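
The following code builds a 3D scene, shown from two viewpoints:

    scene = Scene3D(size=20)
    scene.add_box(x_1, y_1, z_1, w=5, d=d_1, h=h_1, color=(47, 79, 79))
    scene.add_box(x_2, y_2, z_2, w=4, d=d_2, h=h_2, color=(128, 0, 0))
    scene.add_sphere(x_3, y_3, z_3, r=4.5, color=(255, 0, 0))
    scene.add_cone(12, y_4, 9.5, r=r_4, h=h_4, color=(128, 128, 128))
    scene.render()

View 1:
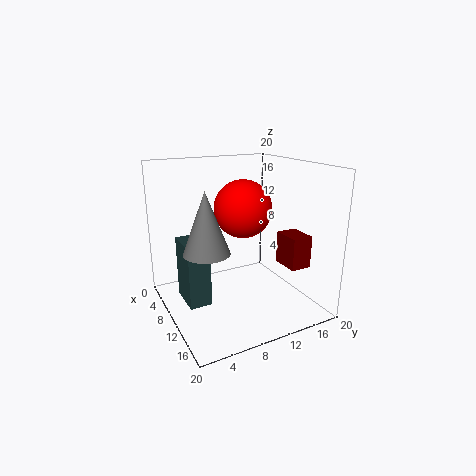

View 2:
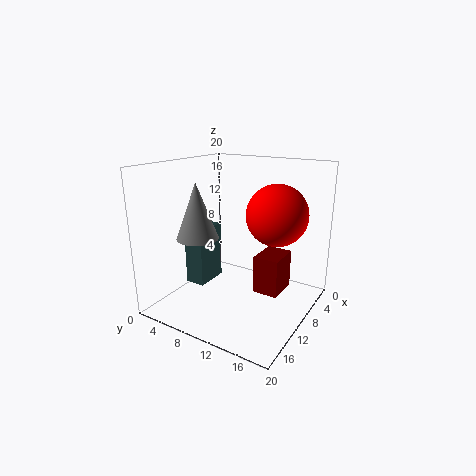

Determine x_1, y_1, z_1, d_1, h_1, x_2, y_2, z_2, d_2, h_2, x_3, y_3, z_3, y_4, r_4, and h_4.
x_1 = 7, y_1 = 2, z_1 = 2, d_1 = 3, h_1 = 8.5, x_2 = 11.5, y_2 = 15.5, z_2 = 6, d_2 = 3, h_2 = 4.5, x_3 = 5, y_3 = 13.5, z_3 = 12.5, y_4 = 4.5, r_4 = 3, h_4 = 8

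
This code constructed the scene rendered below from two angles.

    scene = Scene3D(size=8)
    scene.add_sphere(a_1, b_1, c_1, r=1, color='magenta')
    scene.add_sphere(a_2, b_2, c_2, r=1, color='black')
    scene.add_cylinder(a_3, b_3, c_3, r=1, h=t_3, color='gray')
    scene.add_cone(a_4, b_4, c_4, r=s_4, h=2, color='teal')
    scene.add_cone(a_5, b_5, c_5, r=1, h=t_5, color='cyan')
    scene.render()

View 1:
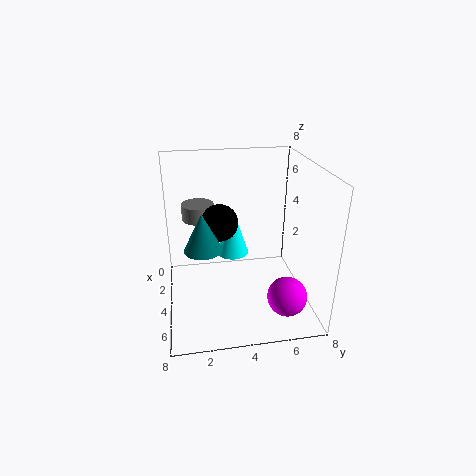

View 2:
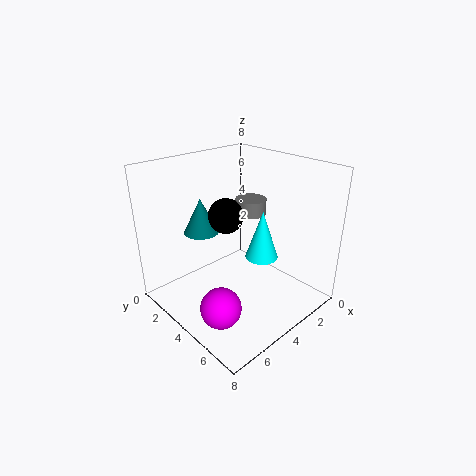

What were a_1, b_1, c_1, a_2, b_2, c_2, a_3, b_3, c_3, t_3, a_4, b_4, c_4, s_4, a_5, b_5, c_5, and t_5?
a_1 = 7; b_1 = 6; c_1 = 2; a_2 = 4; b_2 = 3; c_2 = 5; a_3 = 1; b_3 = 2; c_3 = 4; t_3 = 1; a_4 = 5; b_4 = 2; c_4 = 4; s_4 = 1; a_5 = 2; b_5 = 4; c_5 = 2; t_5 = 3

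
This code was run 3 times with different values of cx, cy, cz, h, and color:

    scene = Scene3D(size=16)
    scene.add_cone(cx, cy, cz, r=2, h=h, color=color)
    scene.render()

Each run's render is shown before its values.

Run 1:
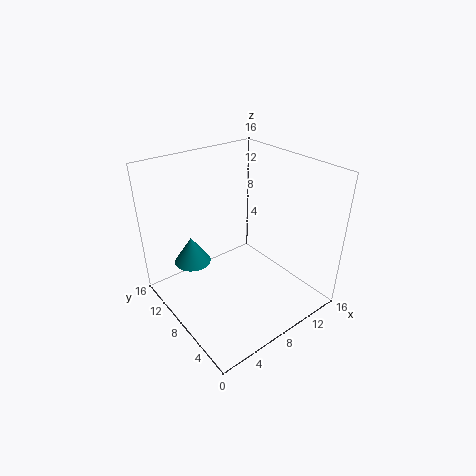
cx = 3.5; cy = 10.5; cz = 5.5; h = 3; color = 'teal'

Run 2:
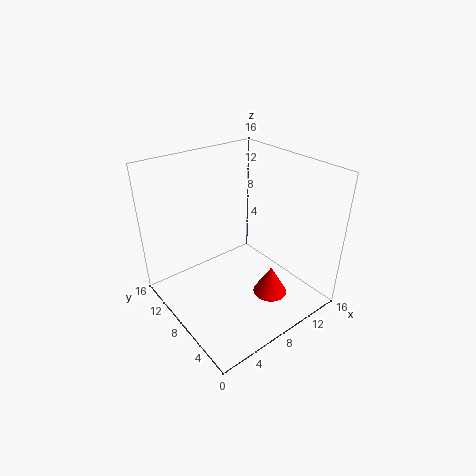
cx = 11; cy = 5.5; cz = 0.5; h = 3.5; color = 'red'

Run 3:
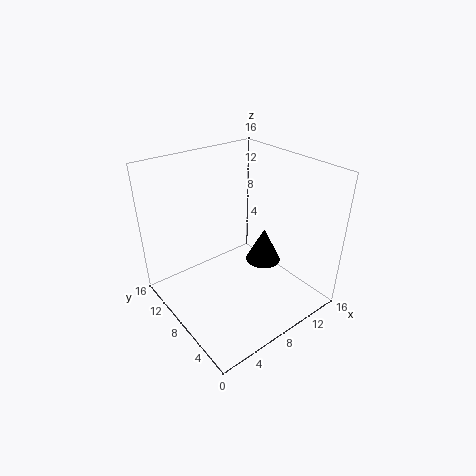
cx = 11; cy = 7; cz = 4.5; h = 4; color = 'black'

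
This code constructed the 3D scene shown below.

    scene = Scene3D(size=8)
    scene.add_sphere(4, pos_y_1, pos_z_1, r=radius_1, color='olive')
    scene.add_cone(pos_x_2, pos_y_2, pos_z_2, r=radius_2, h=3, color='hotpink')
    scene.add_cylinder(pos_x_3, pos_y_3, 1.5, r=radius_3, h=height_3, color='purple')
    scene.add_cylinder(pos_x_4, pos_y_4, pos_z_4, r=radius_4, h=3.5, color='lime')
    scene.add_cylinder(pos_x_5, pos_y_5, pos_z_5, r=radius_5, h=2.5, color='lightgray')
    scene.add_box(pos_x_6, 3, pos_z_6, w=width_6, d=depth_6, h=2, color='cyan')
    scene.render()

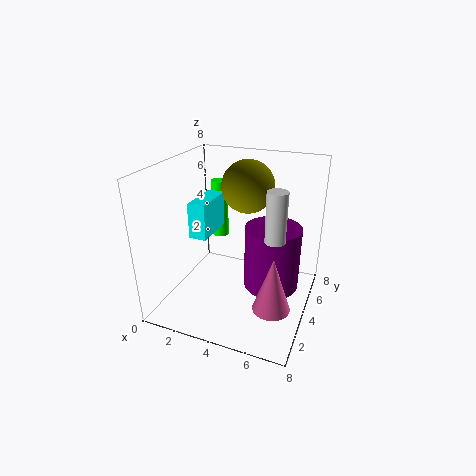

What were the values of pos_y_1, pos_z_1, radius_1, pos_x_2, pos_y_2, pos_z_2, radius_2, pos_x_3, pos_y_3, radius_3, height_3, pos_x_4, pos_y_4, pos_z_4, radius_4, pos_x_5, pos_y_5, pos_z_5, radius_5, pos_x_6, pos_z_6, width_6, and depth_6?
pos_y_1 = 5.5, pos_z_1 = 6.5, radius_1 = 1.5, pos_x_2 = 6.5, pos_y_2 = 2.5, pos_z_2 = 1, radius_2 = 1, pos_x_3 = 6, pos_y_3 = 4, radius_3 = 1.5, height_3 = 3.5, pos_x_4 = 2, pos_y_4 = 6, pos_z_4 = 3, radius_4 = 0.5, pos_x_5 = 6.5, pos_y_5 = 2.5, pos_z_5 = 5, radius_5 = 0.5, pos_x_6 = 1.5, pos_z_6 = 4, width_6 = 1, depth_6 = 2.5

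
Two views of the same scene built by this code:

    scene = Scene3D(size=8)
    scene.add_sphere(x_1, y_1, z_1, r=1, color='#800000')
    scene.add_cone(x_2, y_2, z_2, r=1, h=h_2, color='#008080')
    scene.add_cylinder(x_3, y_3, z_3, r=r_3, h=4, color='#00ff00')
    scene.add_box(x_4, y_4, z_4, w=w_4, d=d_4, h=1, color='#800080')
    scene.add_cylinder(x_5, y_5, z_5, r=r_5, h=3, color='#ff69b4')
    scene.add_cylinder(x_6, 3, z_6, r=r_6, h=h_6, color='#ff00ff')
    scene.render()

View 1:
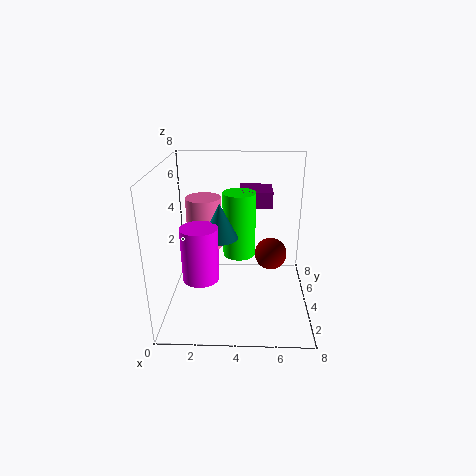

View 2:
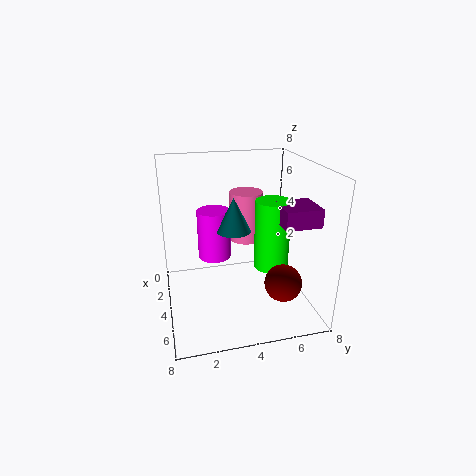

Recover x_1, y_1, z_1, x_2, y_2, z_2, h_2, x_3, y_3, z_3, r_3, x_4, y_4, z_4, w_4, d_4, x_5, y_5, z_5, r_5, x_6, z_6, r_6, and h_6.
x_1 = 6
y_1 = 6
z_1 = 2
x_2 = 3
y_2 = 4
z_2 = 4
h_2 = 2
x_3 = 4
y_3 = 6
z_3 = 2
r_3 = 1
x_4 = 4
y_4 = 6
z_4 = 5
w_4 = 2
d_4 = 2
x_5 = 2
y_5 = 5
z_5 = 3
r_5 = 1
x_6 = 2
z_6 = 2
r_6 = 1
h_6 = 3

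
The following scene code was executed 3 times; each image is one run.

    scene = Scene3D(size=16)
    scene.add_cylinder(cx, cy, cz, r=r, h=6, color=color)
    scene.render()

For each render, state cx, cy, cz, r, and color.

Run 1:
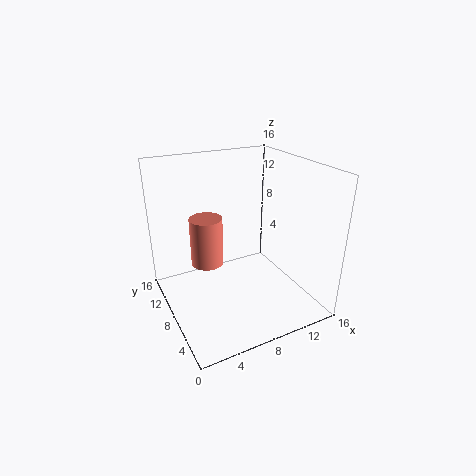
cx = 6, cy = 12.5, cz = 3, r = 2, color = 'salmon'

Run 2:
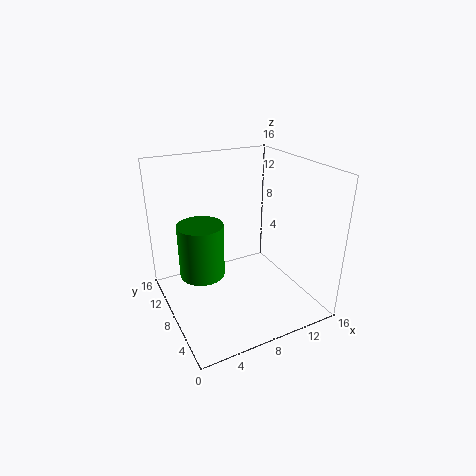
cx = 4, cy = 9, cz = 4, r = 2.5, color = 'green'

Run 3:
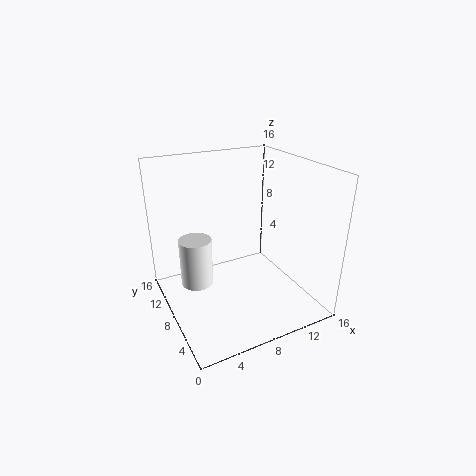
cx = 4.5, cy = 12.5, cz = 0.5, r = 2, color = 'white'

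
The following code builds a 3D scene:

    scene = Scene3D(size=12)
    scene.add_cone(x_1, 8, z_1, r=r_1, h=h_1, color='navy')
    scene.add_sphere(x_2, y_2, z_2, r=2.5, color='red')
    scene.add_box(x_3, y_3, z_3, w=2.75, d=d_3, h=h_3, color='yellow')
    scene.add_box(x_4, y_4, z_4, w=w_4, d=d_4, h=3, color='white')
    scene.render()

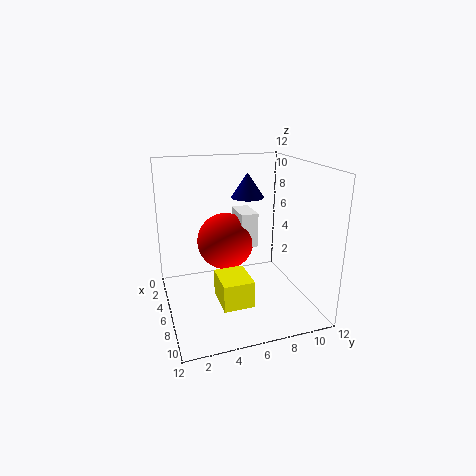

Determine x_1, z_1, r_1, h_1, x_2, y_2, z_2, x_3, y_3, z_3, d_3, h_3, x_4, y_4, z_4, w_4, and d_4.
x_1 = 2.75, z_1 = 8.5, r_1 = 1.5, h_1 = 2.25, x_2 = 4, y_2 = 5.5, z_2 = 5, x_3 = 8.5, y_3 = 3.25, z_3 = 2.75, d_3 = 2.25, h_3 = 2, x_4 = 2.75, y_4 = 6.5, z_4 = 4.75, w_4 = 2.75, d_4 = 1.5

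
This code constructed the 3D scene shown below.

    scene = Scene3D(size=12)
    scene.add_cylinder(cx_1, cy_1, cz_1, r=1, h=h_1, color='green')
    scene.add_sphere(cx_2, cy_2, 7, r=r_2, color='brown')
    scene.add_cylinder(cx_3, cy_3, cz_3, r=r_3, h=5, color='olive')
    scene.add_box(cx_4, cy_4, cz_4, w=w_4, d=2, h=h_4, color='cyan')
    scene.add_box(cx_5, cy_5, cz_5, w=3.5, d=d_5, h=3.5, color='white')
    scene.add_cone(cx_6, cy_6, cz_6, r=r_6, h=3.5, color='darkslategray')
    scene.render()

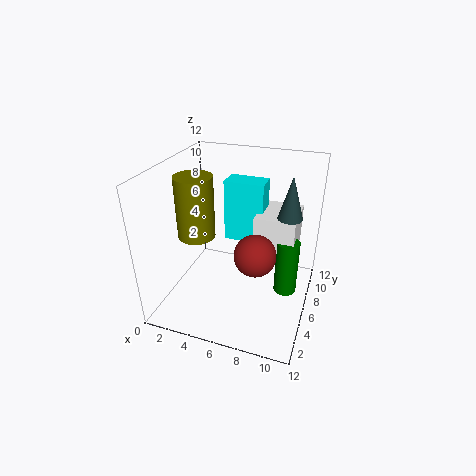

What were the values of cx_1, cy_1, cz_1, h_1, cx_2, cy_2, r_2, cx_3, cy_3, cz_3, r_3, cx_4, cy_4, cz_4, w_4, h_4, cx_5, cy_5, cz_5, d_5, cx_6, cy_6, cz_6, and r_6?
cx_1 = 10; cy_1 = 7.5; cz_1 = 0.5; h_1 = 5; cx_2 = 8.5; cy_2 = 2.5; r_2 = 1.5; cx_3 = 3; cy_3 = 4.5; cz_3 = 6.5; r_3 = 1.5; cx_4 = 4; cy_4 = 8; cz_4 = 4.5; w_4 = 3.5; h_4 = 5.5; cx_5 = 7; cy_5 = 7; cz_5 = 4; d_5 = 4; cx_6 = 10; cy_6 = 7; cz_6 = 8; r_6 = 1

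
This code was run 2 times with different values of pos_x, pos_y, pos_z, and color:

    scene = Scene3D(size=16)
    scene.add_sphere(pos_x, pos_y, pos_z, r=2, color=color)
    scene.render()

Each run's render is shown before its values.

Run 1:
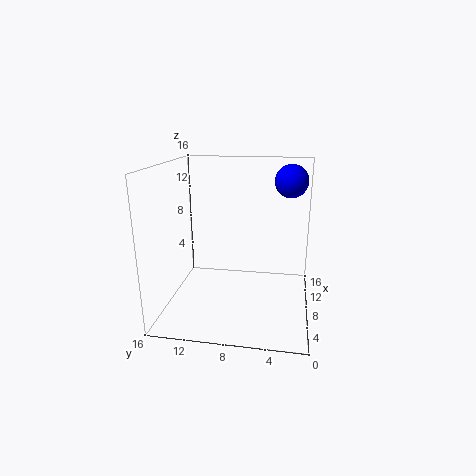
pos_x = 13.5
pos_y = 2.5
pos_z = 13.5
color = 'blue'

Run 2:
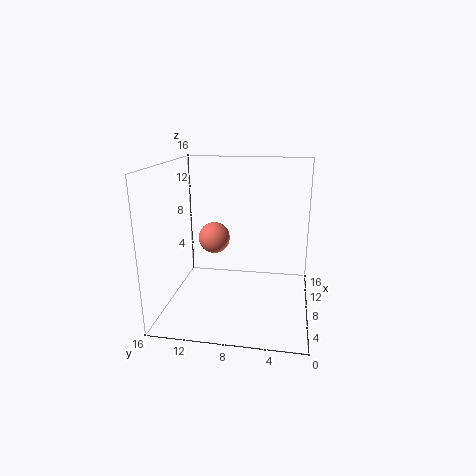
pos_x = 13
pos_y = 12
pos_z = 6
color = 'salmon'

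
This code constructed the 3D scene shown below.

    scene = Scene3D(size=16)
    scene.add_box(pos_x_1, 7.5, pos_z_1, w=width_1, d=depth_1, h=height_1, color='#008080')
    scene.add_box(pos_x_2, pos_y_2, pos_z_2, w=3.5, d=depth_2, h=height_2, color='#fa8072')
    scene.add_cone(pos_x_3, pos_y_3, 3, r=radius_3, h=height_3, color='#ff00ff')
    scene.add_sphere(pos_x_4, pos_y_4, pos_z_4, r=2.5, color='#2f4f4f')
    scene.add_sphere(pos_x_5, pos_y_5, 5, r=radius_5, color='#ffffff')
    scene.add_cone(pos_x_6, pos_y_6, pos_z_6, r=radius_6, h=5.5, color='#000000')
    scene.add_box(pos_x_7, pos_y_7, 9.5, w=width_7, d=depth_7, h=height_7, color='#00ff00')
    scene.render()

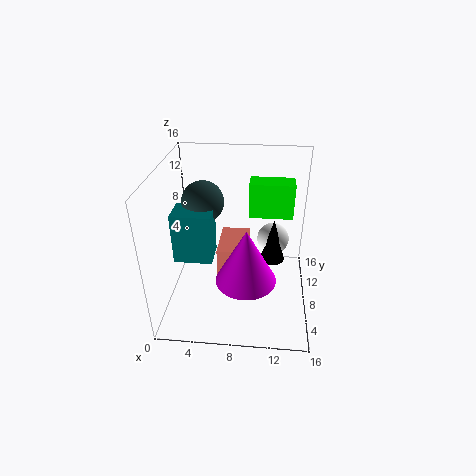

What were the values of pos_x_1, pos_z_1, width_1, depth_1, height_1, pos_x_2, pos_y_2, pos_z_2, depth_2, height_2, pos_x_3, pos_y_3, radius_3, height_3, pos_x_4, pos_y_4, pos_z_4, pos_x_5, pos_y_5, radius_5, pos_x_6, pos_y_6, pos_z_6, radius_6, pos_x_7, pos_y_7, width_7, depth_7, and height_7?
pos_x_1 = 0.5
pos_z_1 = 4.5
width_1 = 4.5
depth_1 = 3.5
height_1 = 6
pos_x_2 = 5.5
pos_y_2 = 8
pos_z_2 = 0.5
depth_2 = 5.5
height_2 = 5.5
pos_x_3 = 9
pos_y_3 = 7
radius_3 = 3.5
height_3 = 6.5
pos_x_4 = 3.5
pos_y_4 = 11.5
pos_z_4 = 10.5
pos_x_5 = 12
pos_y_5 = 13
radius_5 = 2
pos_x_6 = 12
pos_y_6 = 11.5
pos_z_6 = 3
radius_6 = 1.5
pos_x_7 = 9
pos_y_7 = 10
width_7 = 5
depth_7 = 2.5
height_7 = 4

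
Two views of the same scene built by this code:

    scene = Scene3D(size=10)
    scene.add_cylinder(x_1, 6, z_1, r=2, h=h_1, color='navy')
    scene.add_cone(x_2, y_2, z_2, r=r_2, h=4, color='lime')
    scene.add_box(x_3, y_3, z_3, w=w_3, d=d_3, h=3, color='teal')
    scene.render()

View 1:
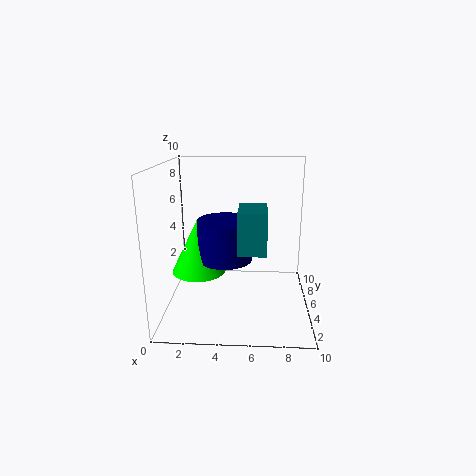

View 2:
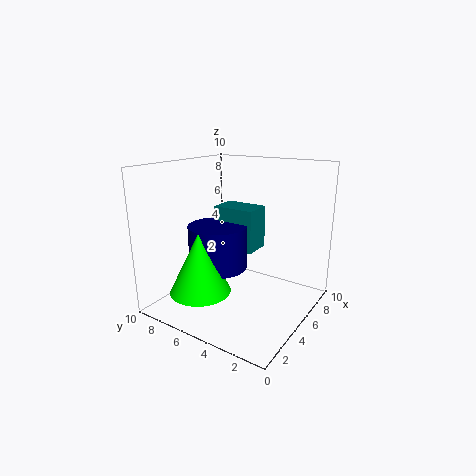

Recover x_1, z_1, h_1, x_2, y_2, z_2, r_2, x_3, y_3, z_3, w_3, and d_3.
x_1 = 4, z_1 = 3, h_1 = 3, x_2 = 2, y_2 = 6, z_2 = 2, r_2 = 2, x_3 = 5, y_3 = 4, z_3 = 4, w_3 = 2, d_3 = 3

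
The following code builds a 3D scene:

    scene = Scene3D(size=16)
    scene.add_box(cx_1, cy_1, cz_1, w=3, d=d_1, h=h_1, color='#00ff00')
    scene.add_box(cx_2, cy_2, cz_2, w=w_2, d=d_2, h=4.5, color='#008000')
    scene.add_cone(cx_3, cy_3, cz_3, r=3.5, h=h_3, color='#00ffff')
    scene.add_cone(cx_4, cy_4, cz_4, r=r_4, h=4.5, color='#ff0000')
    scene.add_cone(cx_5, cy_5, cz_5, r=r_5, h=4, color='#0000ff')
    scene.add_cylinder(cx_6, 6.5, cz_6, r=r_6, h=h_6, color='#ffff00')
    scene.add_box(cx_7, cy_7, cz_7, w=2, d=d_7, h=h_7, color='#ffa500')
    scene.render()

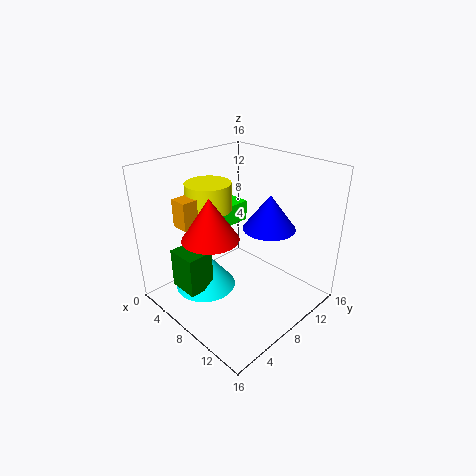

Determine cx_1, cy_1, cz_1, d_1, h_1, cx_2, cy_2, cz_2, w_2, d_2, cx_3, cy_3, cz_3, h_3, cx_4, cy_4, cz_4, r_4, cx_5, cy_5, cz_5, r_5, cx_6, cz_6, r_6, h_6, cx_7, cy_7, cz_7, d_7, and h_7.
cx_1 = 1.5; cy_1 = 9; cz_1 = 7.5; d_1 = 4; h_1 = 2.5; cx_2 = 3.5; cy_2 = 2; cz_2 = 2.5; w_2 = 3.5; d_2 = 3; cx_3 = 5; cy_3 = 5.5; cz_3 = 1.5; h_3 = 4.5; cx_4 = 7.5; cy_4 = 4.5; cz_4 = 9; r_4 = 3; cx_5 = 9.5; cy_5 = 11.5; cz_5 = 8.5; r_5 = 3; cx_6 = 5; cz_6 = 11; r_6 = 2.5; h_6 = 3; cx_7 = 4; cy_7 = 2.5; cz_7 = 10; d_7 = 4.5; h_7 = 3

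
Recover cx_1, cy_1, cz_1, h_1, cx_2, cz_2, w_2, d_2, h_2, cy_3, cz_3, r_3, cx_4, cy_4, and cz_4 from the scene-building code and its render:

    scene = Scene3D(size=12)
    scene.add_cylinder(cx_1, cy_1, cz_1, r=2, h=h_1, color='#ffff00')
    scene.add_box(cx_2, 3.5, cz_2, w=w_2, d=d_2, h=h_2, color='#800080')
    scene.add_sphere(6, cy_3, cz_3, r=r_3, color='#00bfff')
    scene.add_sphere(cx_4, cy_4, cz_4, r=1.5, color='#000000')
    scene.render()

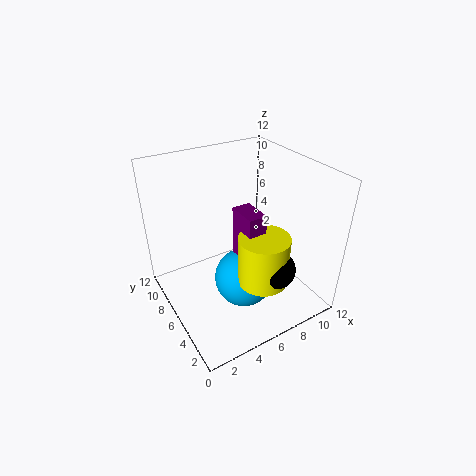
cx_1 = 6.5, cy_1 = 3, cz_1 = 3.5, h_1 = 4, cx_2 = 5.5, cz_2 = 4.5, w_2 = 1.5, d_2 = 2.5, h_2 = 4.5, cy_3 = 5, cz_3 = 2.5, r_3 = 2.5, cx_4 = 7, cy_4 = 2, cz_4 = 5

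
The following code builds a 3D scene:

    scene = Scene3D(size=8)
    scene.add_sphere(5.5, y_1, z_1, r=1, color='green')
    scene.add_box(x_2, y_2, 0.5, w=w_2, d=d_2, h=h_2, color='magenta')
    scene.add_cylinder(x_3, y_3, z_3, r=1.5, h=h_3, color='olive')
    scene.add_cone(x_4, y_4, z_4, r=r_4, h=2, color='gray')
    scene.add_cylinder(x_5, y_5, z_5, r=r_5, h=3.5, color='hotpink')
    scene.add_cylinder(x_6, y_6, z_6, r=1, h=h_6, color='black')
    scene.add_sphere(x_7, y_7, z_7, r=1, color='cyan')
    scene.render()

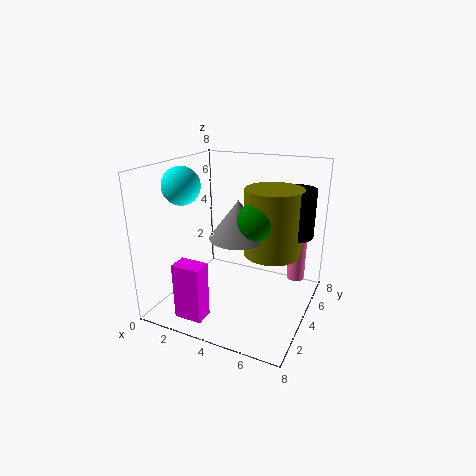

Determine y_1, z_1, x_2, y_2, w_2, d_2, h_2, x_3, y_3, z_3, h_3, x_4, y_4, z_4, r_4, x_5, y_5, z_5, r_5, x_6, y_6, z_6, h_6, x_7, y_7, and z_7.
y_1 = 3; z_1 = 5.5; x_2 = 2; y_2 = 0.5; w_2 = 1.5; d_2 = 1; h_2 = 3; x_3 = 6; y_3 = 4; z_3 = 3.5; h_3 = 3.5; x_4 = 4.5; y_4 = 3; z_4 = 4.5; r_4 = 1.5; x_5 = 7; y_5 = 5.5; z_5 = 1.5; r_5 = 0.5; x_6 = 7; y_6 = 4.5; z_6 = 4.5; h_6 = 2.5; x_7 = 1.5; y_7 = 2.5; z_7 = 7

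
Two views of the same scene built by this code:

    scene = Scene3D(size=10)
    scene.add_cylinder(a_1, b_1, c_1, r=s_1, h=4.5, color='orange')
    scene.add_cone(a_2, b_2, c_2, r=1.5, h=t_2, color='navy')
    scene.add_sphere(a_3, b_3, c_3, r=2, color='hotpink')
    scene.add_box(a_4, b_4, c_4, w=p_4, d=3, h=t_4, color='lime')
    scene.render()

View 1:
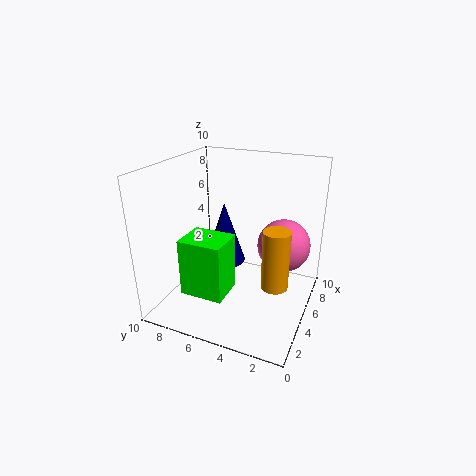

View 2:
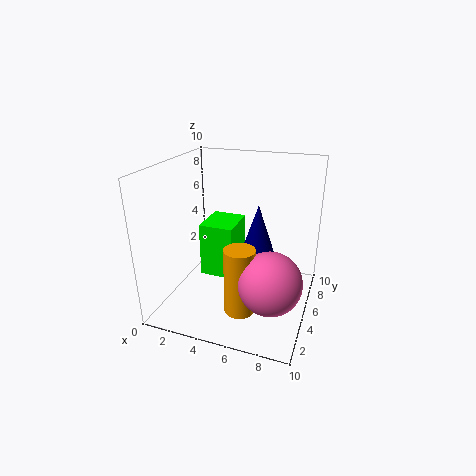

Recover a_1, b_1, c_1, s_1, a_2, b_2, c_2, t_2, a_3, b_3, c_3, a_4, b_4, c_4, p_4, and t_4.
a_1 = 6
b_1 = 2.5
c_1 = 1
s_1 = 1
a_2 = 6
b_2 = 6.5
c_2 = 2.5
t_2 = 4.5
a_3 = 8
b_3 = 2.5
c_3 = 3.5
a_4 = 2
b_4 = 5
c_4 = 1.5
p_4 = 2.5
t_4 = 4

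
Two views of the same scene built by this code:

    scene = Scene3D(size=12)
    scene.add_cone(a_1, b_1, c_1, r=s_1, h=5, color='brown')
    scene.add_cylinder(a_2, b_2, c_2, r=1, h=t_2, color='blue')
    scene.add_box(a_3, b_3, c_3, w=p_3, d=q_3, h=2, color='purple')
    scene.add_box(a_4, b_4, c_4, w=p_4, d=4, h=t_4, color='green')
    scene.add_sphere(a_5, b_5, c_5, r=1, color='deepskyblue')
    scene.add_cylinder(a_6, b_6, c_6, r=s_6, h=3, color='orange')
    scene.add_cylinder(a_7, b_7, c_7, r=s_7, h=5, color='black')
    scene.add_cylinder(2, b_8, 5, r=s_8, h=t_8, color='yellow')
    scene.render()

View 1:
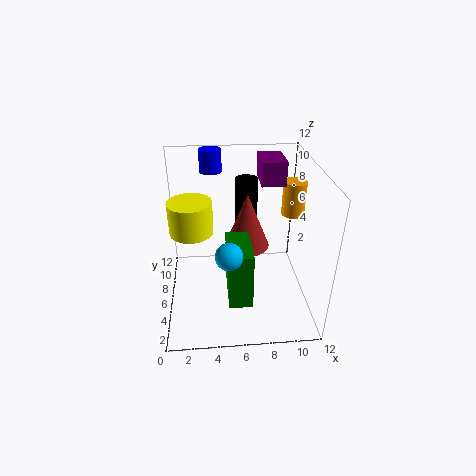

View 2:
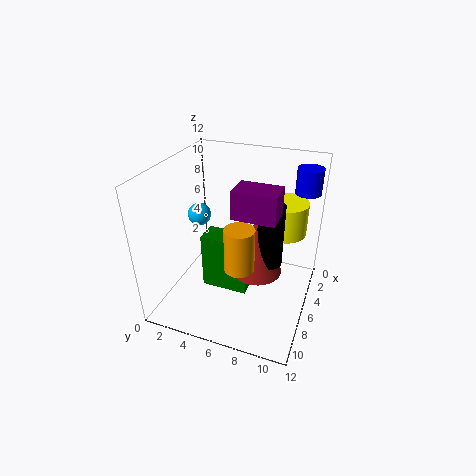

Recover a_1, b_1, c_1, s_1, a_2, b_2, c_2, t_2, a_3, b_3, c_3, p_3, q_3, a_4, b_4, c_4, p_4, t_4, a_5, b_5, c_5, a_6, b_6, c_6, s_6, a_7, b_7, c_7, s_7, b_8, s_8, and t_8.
a_1 = 7; b_1 = 8; c_1 = 4; s_1 = 2; a_2 = 4; b_2 = 11; c_2 = 10; t_2 = 2; a_3 = 8; b_3 = 7; c_3 = 10; p_3 = 2; q_3 = 3; a_4 = 5; b_4 = 3; c_4 = 1; p_4 = 2; t_4 = 5; a_5 = 5; b_5 = 2; c_5 = 7; a_6 = 11; b_6 = 8; c_6 = 7; s_6 = 1; a_7 = 7; b_7 = 9; c_7 = 5; s_7 = 1; b_8 = 9; s_8 = 2; t_8 = 3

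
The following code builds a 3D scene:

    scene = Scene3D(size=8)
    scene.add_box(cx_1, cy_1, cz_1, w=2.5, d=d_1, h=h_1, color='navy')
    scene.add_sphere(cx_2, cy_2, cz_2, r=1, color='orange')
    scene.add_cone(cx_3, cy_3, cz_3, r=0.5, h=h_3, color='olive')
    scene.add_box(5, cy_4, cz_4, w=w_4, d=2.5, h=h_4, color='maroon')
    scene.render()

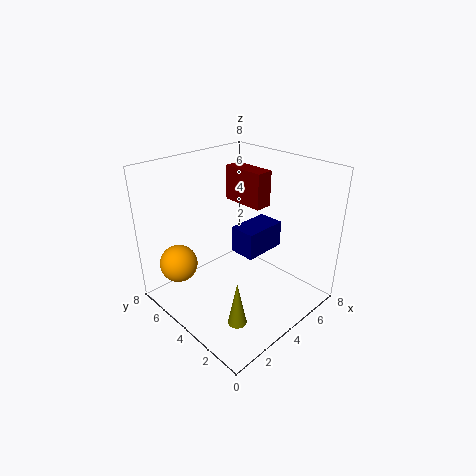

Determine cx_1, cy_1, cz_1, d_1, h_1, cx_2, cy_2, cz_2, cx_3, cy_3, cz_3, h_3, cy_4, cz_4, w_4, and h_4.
cx_1 = 4; cy_1 = 3; cz_1 = 3; d_1 = 1.5; h_1 = 1.5; cx_2 = 1; cy_2 = 5.5; cz_2 = 3; cx_3 = 2; cy_3 = 2; cz_3 = 0.5; h_3 = 2.5; cy_4 = 3.5; cz_4 = 5.5; w_4 = 1; h_4 = 2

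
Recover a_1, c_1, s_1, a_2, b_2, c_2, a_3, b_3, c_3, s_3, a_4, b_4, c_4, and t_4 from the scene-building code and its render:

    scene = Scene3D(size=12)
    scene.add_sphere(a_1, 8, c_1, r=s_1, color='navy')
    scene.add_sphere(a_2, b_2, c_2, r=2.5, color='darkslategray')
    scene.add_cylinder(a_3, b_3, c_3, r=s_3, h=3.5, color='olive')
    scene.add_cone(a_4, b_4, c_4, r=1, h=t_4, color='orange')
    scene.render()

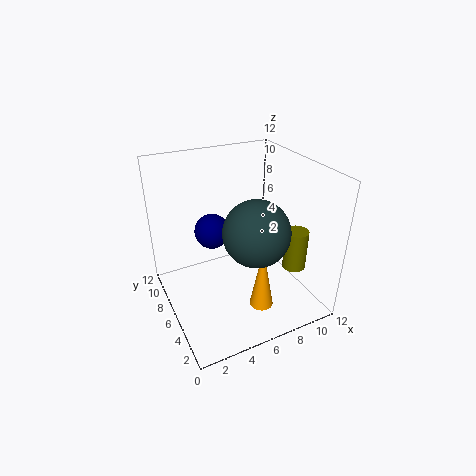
a_1 = 4.5
c_1 = 6
s_1 = 1.5
a_2 = 6
b_2 = 3
c_2 = 8
a_3 = 10.5
b_3 = 4
c_3 = 3
s_3 = 1
a_4 = 7
b_4 = 3.5
c_4 = 0.5
t_4 = 5.5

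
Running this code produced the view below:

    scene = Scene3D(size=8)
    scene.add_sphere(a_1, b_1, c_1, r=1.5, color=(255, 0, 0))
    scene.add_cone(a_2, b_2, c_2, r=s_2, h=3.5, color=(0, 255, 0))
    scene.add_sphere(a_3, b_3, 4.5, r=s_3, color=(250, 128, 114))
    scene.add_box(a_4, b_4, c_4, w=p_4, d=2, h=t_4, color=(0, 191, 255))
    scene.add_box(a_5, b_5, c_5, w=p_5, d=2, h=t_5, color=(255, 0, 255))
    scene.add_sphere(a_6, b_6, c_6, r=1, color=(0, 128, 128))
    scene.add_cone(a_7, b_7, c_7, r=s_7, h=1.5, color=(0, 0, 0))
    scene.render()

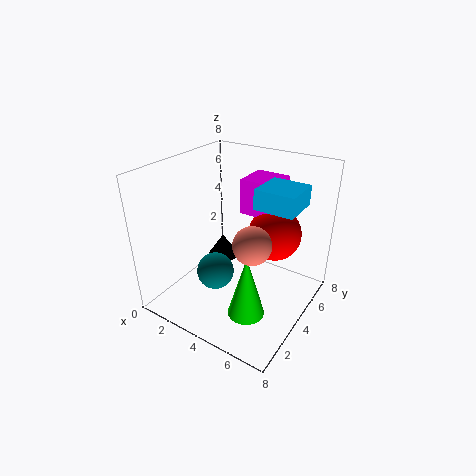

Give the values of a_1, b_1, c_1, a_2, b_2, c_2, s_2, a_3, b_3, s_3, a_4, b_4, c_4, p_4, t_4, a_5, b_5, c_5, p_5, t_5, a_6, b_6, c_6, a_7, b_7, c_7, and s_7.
a_1 = 5.5, b_1 = 5.5, c_1 = 4, a_2 = 5.5, b_2 = 2.5, c_2 = 0.5, s_2 = 1, a_3 = 5.5, b_3 = 3, s_3 = 1, a_4 = 5.5, b_4 = 3, c_4 = 6.5, p_4 = 2, t_4 = 1, a_5 = 3.5, b_5 = 5, c_5 = 5, p_5 = 2, t_5 = 2, a_6 = 3.5, b_6 = 2.5, c_6 = 2.5, a_7 = 1.5, b_7 = 6, c_7 = 1, s_7 = 1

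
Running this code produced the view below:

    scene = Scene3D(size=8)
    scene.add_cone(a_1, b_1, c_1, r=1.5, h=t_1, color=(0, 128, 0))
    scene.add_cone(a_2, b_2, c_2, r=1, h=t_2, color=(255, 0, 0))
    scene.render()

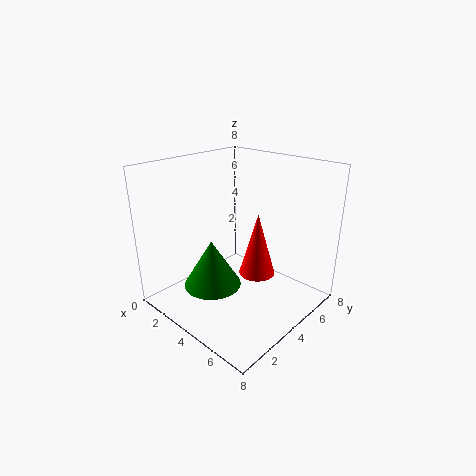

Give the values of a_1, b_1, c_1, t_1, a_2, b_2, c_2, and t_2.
a_1 = 4, b_1 = 2, c_1 = 2, t_1 = 2.5, a_2 = 5, b_2 = 4.5, c_2 = 2, t_2 = 3.5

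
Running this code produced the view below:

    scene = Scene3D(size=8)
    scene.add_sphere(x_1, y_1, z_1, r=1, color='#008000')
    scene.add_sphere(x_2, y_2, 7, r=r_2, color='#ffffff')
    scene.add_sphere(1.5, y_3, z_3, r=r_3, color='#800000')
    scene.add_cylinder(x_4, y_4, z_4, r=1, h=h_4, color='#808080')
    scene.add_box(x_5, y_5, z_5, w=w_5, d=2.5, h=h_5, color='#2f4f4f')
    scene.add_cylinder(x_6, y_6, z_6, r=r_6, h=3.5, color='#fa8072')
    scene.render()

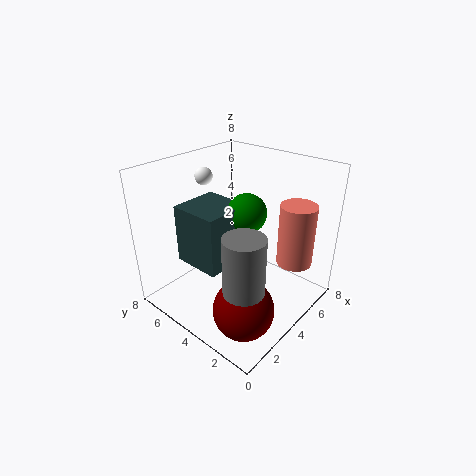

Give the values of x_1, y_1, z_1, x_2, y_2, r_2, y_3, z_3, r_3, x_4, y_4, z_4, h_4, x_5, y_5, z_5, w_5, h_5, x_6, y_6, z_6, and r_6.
x_1 = 3.5, y_1 = 3, z_1 = 6, x_2 = 4, y_2 = 6.5, r_2 = 0.5, y_3 = 1.5, z_3 = 2, r_3 = 1.5, x_4 = 1.5, y_4 = 1.5, z_4 = 2.5, h_4 = 3.5, x_5 = 1, y_5 = 3, z_5 = 3.5, w_5 = 2.5, h_5 = 3, x_6 = 6, y_6 = 1.5, z_6 = 2.5, r_6 = 1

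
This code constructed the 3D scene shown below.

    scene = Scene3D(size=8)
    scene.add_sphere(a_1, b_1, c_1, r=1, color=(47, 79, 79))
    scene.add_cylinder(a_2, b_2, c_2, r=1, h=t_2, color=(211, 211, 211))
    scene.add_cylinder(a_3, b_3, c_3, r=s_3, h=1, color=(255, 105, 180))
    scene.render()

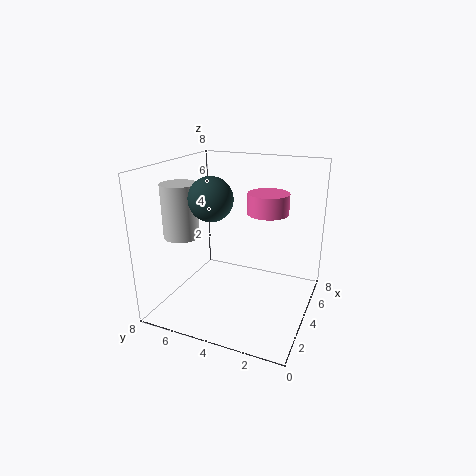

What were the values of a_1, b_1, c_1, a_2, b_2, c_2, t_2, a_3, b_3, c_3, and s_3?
a_1 = 1; b_1 = 4; c_1 = 7; a_2 = 3; b_2 = 7; c_2 = 4; t_2 = 3; a_3 = 3; b_3 = 2; c_3 = 6; s_3 = 1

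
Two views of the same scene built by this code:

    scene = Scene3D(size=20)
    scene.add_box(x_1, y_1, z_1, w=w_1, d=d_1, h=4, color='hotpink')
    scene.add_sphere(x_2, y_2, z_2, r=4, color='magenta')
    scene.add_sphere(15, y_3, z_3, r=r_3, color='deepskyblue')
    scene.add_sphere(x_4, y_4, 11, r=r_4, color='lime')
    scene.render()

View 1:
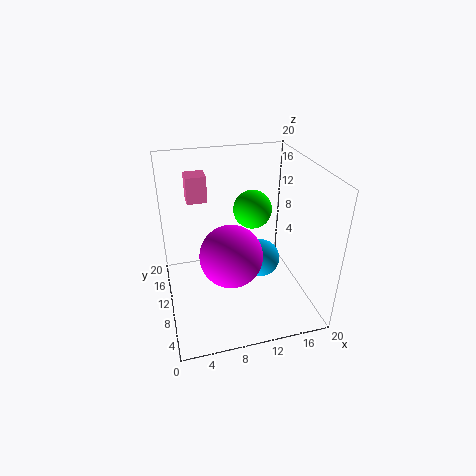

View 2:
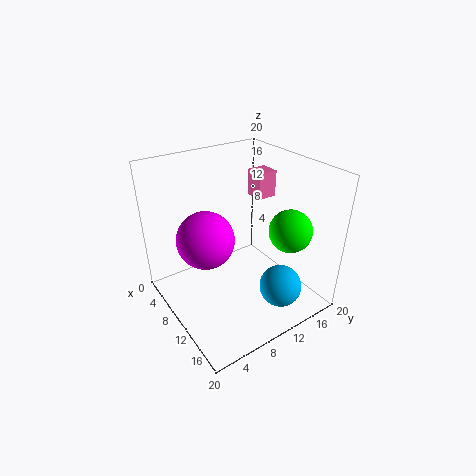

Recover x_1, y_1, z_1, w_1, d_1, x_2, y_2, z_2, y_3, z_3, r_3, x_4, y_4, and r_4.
x_1 = 4; y_1 = 16; z_1 = 13; w_1 = 3; d_1 = 3; x_2 = 8; y_2 = 6; z_2 = 10; y_3 = 14; z_3 = 3; r_3 = 3; x_4 = 14; y_4 = 16; r_4 = 3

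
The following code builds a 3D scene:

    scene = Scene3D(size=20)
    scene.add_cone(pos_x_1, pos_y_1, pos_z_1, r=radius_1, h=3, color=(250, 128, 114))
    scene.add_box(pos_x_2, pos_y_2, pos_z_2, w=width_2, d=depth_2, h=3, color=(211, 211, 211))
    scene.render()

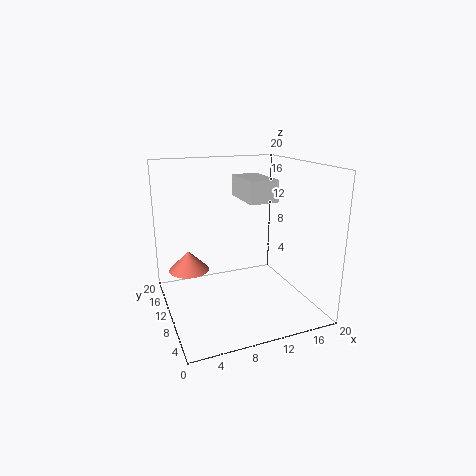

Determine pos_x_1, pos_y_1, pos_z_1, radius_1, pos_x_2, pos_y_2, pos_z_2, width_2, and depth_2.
pos_x_1 = 4, pos_y_1 = 15, pos_z_1 = 4, radius_1 = 3, pos_x_2 = 11, pos_y_2 = 8, pos_z_2 = 15, width_2 = 4, depth_2 = 7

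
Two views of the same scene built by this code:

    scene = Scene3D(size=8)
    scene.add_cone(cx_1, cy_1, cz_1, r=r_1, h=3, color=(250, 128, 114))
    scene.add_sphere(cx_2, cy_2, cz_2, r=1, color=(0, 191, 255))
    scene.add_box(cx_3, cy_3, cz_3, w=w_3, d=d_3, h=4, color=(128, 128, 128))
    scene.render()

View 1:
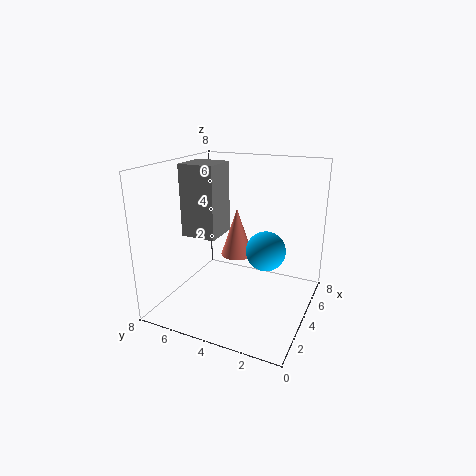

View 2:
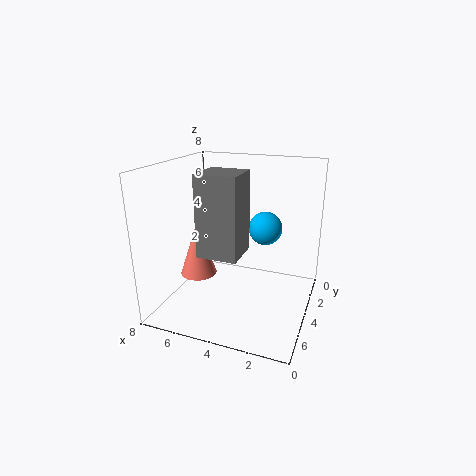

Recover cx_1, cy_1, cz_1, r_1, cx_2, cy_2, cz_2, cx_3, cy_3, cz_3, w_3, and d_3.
cx_1 = 6, cy_1 = 5, cz_1 = 2, r_1 = 1, cx_2 = 3, cy_2 = 2, cz_2 = 4, cx_3 = 3, cy_3 = 5, cz_3 = 4, w_3 = 2, d_3 = 2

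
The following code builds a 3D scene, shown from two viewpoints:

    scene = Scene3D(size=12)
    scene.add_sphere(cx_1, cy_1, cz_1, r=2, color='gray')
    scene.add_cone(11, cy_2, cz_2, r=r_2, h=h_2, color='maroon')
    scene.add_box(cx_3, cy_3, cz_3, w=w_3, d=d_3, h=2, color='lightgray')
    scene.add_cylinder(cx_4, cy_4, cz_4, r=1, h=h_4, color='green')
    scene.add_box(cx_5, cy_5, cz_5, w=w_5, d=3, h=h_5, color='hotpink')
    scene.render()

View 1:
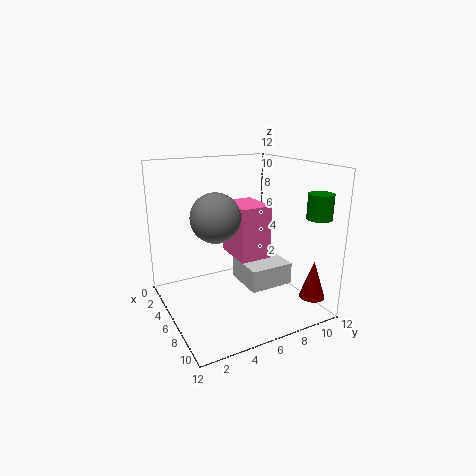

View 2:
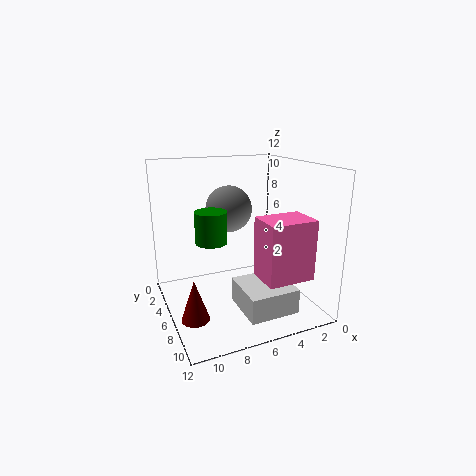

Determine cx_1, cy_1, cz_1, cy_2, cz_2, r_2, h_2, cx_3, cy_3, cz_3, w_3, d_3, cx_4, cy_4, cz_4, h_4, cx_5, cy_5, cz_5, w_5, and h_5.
cx_1 = 6
cy_1 = 4
cz_1 = 8
cy_2 = 10
cz_2 = 2
r_2 = 1
h_2 = 3
cx_3 = 3
cy_3 = 7
cz_3 = 1
w_3 = 4
d_3 = 4
cx_4 = 10
cy_4 = 11
cz_4 = 8
h_4 = 2
cx_5 = 1
cy_5 = 7
cz_5 = 3
w_5 = 4
h_5 = 5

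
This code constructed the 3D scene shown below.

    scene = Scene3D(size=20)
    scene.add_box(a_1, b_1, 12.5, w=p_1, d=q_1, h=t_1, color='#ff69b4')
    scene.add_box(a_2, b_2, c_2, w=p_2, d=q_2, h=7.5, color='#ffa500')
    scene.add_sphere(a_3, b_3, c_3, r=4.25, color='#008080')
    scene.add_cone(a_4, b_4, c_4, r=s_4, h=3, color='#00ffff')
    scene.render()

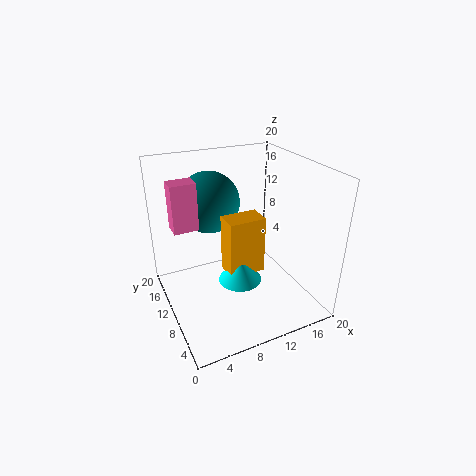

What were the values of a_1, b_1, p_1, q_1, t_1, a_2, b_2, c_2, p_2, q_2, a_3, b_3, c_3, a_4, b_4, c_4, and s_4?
a_1 = 1.25, b_1 = 10, p_1 = 3.25, q_1 = 2.5, t_1 = 6.25, a_2 = 6.75, b_2 = 5.25, c_2 = 7.25, p_2 = 4.75, q_2 = 3, a_3 = 7.25, b_3 = 13.5, c_3 = 14.5, a_4 = 8.25, b_4 = 5.75, c_4 = 6.5, s_4 = 2.75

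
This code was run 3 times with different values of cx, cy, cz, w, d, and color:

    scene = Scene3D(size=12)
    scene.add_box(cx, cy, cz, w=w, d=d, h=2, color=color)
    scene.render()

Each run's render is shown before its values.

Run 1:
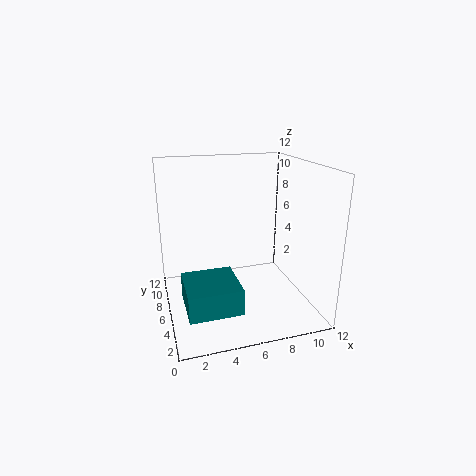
cx = 1; cy = 1; cz = 2; w = 4; d = 4; color = 'teal'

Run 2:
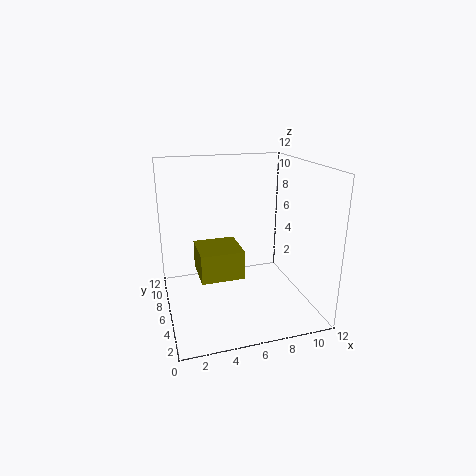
cx = 2; cy = 1; cz = 5; w = 3; d = 3; color = 'olive'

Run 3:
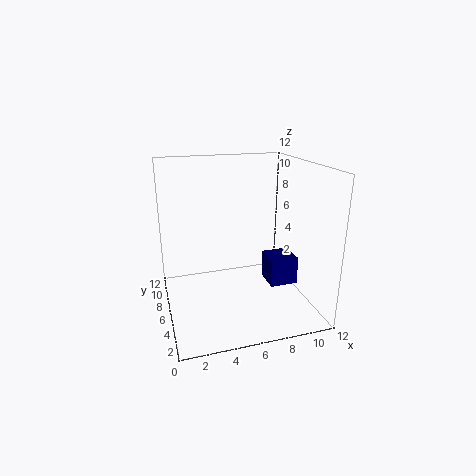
cx = 7; cy = 1; cz = 4; w = 2; d = 2; color = 'navy'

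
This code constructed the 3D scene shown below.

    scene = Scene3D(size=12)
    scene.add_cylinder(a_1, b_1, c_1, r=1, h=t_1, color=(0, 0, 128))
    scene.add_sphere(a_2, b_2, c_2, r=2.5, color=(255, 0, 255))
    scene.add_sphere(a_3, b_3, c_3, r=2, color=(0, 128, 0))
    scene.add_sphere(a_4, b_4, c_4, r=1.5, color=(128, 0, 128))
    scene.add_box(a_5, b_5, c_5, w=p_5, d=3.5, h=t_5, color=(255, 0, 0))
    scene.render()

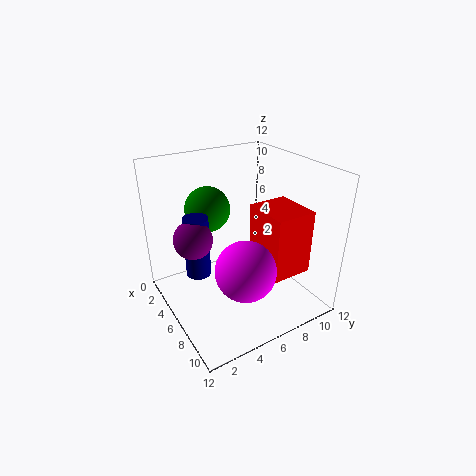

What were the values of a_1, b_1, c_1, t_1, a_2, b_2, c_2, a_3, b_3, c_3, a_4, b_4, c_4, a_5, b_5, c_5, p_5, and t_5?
a_1 = 5.5
b_1 = 2.5
c_1 = 3.5
t_1 = 5
a_2 = 8
b_2 = 5.5
c_2 = 4
a_3 = 2.5
b_3 = 5
c_3 = 7.5
a_4 = 6
b_4 = 2
c_4 = 7
a_5 = 5.5
b_5 = 7.5
c_5 = 3
p_5 = 4
t_5 = 5.5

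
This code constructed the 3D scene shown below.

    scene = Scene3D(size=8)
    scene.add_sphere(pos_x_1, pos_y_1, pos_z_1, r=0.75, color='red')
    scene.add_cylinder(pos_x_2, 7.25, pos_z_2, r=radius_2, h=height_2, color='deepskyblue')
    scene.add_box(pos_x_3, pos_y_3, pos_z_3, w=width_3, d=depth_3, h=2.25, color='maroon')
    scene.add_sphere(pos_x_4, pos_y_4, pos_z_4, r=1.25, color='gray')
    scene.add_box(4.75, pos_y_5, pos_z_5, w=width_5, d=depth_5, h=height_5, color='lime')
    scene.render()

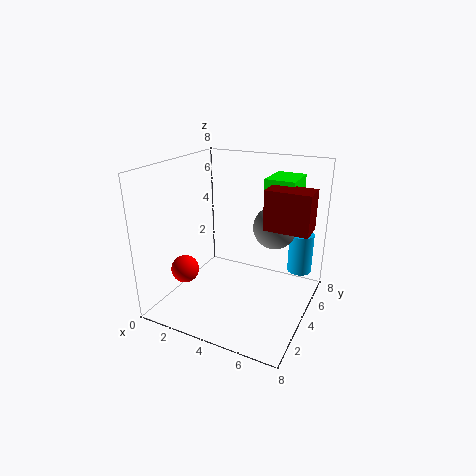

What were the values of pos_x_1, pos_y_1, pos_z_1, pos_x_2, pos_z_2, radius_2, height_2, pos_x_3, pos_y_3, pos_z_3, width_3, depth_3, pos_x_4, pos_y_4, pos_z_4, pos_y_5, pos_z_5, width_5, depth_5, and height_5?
pos_x_1 = 1.75, pos_y_1 = 2, pos_z_1 = 2.5, pos_x_2 = 6.75, pos_z_2 = 1, radius_2 = 0.75, height_2 = 2.5, pos_x_3 = 5.25, pos_y_3 = 4.5, pos_z_3 = 4.5, width_3 = 2.5, depth_3 = 1.5, pos_x_4 = 5.5, pos_y_4 = 5.75, pos_z_4 = 4.25, pos_y_5 = 5.75, pos_z_5 = 5.75, width_5 = 1.75, depth_5 = 2.25, height_5 = 1.25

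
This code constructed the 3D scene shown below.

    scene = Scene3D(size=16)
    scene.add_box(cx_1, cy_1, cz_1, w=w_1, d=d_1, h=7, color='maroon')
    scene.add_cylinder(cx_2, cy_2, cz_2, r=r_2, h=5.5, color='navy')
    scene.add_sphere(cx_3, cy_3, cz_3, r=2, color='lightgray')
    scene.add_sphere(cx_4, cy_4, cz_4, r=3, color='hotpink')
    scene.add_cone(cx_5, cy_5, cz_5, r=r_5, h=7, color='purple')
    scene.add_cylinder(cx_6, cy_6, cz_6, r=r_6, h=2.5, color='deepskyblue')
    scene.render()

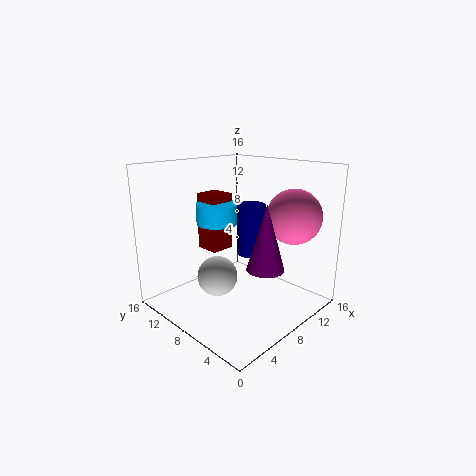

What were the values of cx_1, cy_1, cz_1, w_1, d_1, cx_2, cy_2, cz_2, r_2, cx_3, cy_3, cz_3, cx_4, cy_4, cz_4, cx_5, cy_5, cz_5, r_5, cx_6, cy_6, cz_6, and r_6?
cx_1 = 8, cy_1 = 12, cz_1 = 5, w_1 = 3, d_1 = 3, cx_2 = 8.5, cy_2 = 6.5, cz_2 = 6.5, r_2 = 1.5, cx_3 = 3.5, cy_3 = 6.5, cz_3 = 5.5, cx_4 = 12, cy_4 = 3.5, cz_4 = 10.5, cx_5 = 8, cy_5 = 4, cz_5 = 5.5, r_5 = 2, cx_6 = 9, cy_6 = 12.5, cz_6 = 8.5, r_6 = 2.5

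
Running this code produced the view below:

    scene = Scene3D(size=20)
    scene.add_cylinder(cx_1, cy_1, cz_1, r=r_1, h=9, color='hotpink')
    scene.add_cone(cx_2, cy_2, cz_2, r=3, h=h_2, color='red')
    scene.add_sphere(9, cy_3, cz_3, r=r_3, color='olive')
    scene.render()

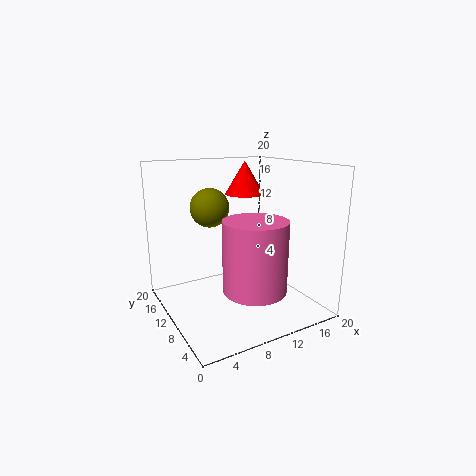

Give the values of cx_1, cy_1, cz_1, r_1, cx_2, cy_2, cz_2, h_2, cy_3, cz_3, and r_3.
cx_1 = 9, cy_1 = 4, cz_1 = 5, r_1 = 4, cx_2 = 14, cy_2 = 15, cz_2 = 15, h_2 = 5, cy_3 = 17, cz_3 = 13, r_3 = 3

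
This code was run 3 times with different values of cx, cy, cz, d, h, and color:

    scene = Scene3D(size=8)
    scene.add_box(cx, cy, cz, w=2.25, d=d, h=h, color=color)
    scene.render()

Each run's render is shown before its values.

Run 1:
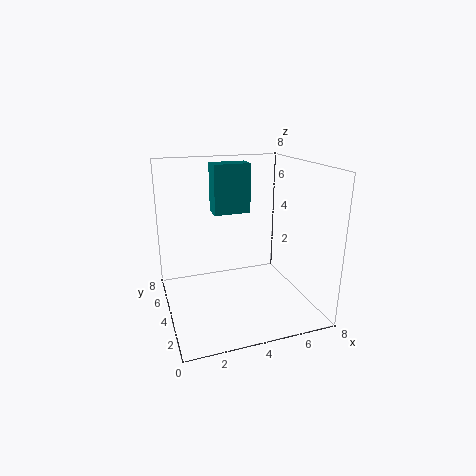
cx = 3.25
cy = 6
cz = 4.75
d = 1.25
h = 3
color = 'teal'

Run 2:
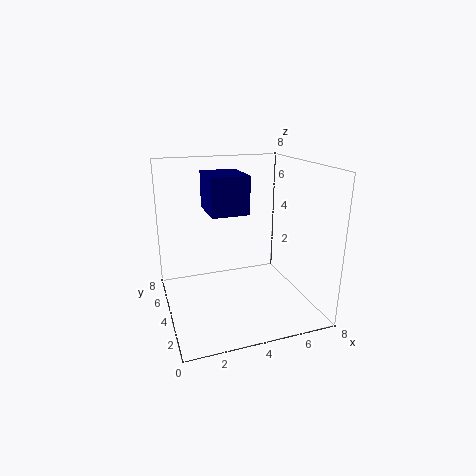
cx = 2.75
cy = 4.75
cz = 5
d = 2.75
h = 2.25
color = 'navy'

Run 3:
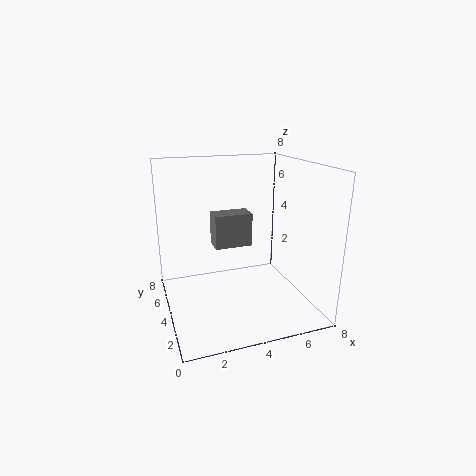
cx = 3
cy = 5
cz = 3
d = 1.25
h = 2
color = 'gray'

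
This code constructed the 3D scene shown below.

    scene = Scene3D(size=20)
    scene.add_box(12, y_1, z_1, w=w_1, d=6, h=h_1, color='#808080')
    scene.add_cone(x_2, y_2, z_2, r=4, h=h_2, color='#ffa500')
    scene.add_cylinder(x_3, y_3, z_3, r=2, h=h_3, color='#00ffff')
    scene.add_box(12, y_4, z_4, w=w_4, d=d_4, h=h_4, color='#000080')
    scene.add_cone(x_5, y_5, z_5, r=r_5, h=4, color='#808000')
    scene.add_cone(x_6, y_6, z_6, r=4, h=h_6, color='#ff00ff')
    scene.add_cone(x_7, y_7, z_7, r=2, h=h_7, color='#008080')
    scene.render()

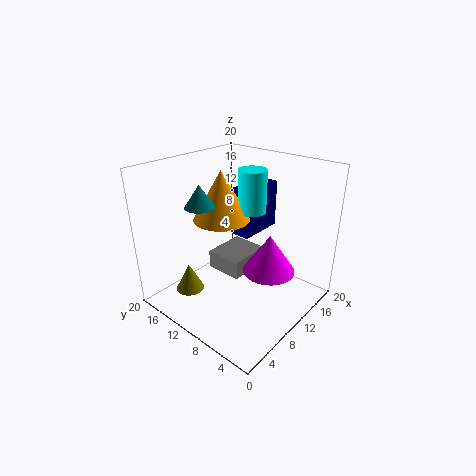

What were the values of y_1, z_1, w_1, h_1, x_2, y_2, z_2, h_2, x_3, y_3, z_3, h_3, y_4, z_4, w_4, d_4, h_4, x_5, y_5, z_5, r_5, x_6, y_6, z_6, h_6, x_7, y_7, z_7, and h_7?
y_1 = 12
z_1 = 1
w_1 = 7
h_1 = 3
x_2 = 10
y_2 = 13
z_2 = 12
h_2 = 7
x_3 = 13
y_3 = 10
z_3 = 13
h_3 = 6
y_4 = 10
z_4 = 9
w_4 = 7
d_4 = 3
h_4 = 7
x_5 = 5
y_5 = 15
z_5 = 2
r_5 = 2
x_6 = 15
y_6 = 8
z_6 = 3
h_6 = 6
x_7 = 6
y_7 = 13
z_7 = 15
h_7 = 3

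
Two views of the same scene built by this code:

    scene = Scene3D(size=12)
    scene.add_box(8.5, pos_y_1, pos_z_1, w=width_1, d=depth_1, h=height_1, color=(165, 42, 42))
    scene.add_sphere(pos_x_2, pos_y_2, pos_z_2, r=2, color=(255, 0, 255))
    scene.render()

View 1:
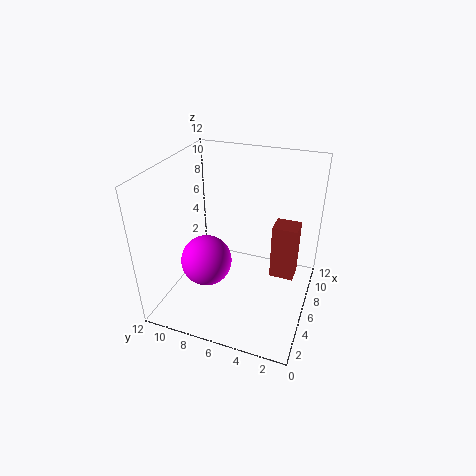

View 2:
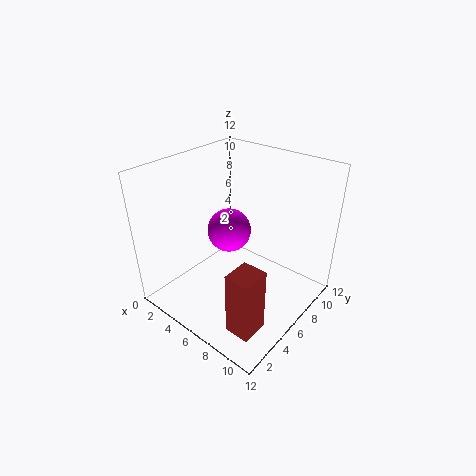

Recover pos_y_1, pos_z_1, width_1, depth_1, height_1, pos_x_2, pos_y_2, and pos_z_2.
pos_y_1 = 1.5, pos_z_1 = 0.75, width_1 = 2, depth_1 = 2.25, height_1 = 5.25, pos_x_2 = 3.5, pos_y_2 = 7.75, pos_z_2 = 5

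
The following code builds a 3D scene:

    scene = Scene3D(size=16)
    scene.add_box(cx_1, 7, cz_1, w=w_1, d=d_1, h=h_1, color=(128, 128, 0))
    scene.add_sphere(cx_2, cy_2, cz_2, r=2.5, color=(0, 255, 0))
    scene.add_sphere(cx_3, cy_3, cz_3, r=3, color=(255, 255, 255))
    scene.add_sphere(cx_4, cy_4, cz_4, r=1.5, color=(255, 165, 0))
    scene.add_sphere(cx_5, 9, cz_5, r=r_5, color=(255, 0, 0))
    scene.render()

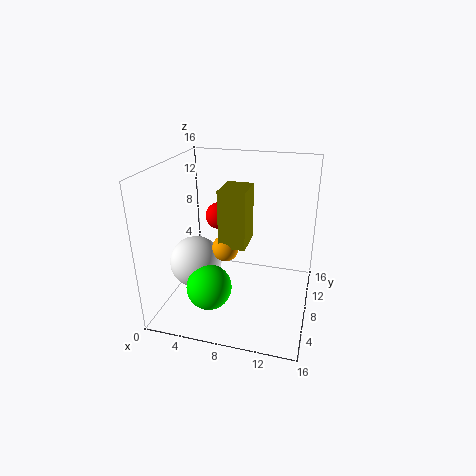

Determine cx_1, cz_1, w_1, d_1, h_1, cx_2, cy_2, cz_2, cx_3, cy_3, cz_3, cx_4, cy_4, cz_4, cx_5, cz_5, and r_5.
cx_1 = 6
cz_1 = 7
w_1 = 3
d_1 = 4
h_1 = 6.5
cx_2 = 5.5
cy_2 = 5
cz_2 = 3
cx_3 = 3
cy_3 = 7.5
cz_3 = 4.5
cx_4 = 6.5
cy_4 = 8
cz_4 = 6.5
cx_5 = 5.5
cz_5 = 10
r_5 = 1.5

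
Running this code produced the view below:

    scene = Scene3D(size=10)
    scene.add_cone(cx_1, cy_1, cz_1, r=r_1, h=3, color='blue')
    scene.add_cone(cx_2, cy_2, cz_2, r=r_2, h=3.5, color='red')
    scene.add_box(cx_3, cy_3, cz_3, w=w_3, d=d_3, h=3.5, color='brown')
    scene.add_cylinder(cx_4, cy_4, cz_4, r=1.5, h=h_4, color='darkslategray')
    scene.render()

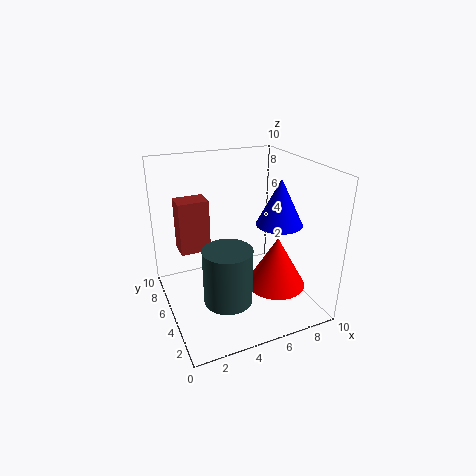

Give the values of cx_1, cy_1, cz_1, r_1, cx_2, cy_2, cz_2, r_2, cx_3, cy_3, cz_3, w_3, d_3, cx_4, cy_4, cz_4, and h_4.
cx_1 = 7; cy_1 = 3; cz_1 = 6.5; r_1 = 1.5; cx_2 = 7; cy_2 = 3; cz_2 = 2; r_2 = 2; cx_3 = 1; cy_3 = 5; cz_3 = 4.5; w_3 = 2; d_3 = 1.5; cx_4 = 3; cy_4 = 2; cz_4 = 2.5; h_4 = 3.5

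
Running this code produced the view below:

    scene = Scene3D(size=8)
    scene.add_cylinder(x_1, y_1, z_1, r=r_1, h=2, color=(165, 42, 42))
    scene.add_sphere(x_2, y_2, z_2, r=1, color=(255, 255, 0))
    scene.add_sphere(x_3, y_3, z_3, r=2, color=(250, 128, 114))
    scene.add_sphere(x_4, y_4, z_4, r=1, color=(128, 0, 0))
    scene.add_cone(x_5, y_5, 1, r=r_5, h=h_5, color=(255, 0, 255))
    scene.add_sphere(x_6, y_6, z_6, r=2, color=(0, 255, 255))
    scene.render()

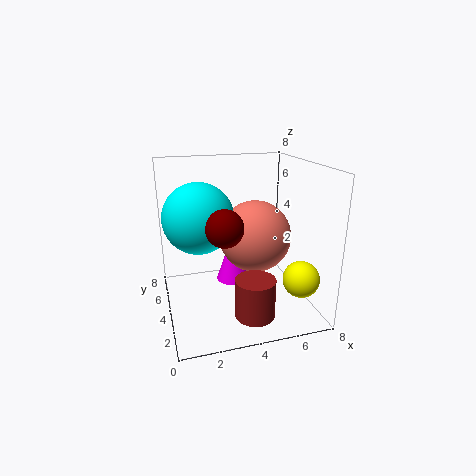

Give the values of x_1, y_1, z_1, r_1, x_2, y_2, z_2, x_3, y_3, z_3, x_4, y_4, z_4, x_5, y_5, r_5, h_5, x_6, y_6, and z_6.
x_1 = 4; y_1 = 1; z_1 = 1; r_1 = 1; x_2 = 7; y_2 = 2; z_2 = 2; x_3 = 5; y_3 = 4; z_3 = 4; x_4 = 3; y_4 = 3; z_4 = 5; x_5 = 4; y_5 = 5; r_5 = 1; h_5 = 3; x_6 = 2; y_6 = 5; z_6 = 5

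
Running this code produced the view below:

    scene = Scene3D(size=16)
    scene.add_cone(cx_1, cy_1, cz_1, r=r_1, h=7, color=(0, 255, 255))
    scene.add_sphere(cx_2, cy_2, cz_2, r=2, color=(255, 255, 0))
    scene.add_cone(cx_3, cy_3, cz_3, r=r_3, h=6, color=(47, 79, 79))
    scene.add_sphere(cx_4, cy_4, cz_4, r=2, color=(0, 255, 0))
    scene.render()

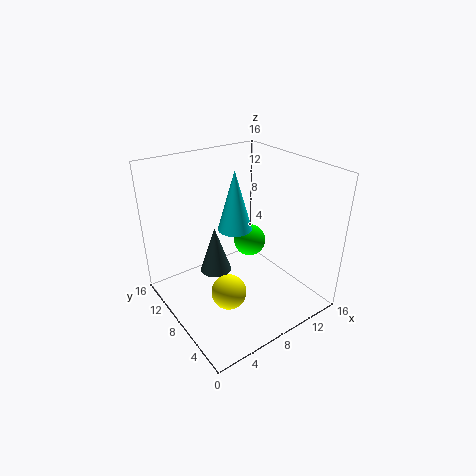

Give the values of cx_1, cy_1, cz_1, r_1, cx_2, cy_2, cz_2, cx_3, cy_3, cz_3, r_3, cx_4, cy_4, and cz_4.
cx_1 = 9, cy_1 = 10, cz_1 = 8, r_1 = 2, cx_2 = 6, cy_2 = 7, cz_2 = 2, cx_3 = 8, cy_3 = 13, cz_3 = 1, r_3 = 2, cx_4 = 12, cy_4 = 11, cz_4 = 5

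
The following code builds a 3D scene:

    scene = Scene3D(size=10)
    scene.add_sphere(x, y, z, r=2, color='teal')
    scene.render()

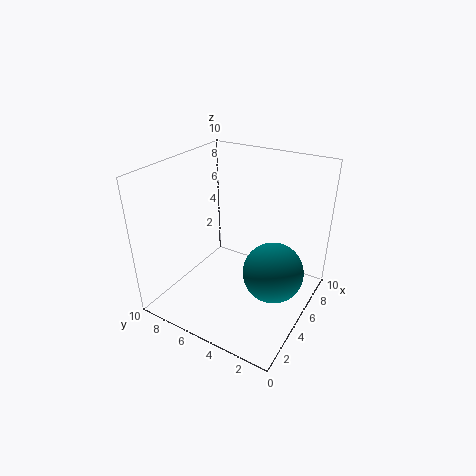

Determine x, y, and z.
x = 4.5
y = 2
z = 3.5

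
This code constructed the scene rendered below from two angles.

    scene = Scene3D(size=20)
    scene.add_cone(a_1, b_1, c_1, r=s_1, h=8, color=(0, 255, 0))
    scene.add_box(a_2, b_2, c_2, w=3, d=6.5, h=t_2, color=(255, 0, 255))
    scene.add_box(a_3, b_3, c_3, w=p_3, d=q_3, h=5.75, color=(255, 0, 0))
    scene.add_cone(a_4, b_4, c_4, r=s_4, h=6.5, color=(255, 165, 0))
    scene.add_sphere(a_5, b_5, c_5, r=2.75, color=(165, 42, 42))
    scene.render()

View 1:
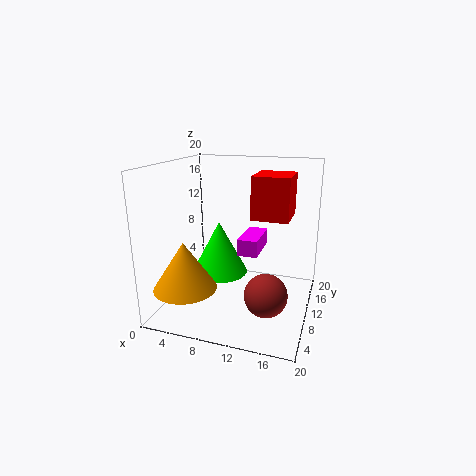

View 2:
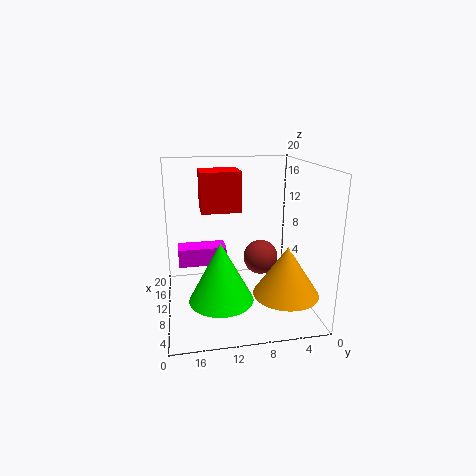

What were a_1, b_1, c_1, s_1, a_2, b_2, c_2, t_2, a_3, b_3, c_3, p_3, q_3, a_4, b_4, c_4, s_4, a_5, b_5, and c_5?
a_1 = 6; b_1 = 13; c_1 = 3; s_1 = 4.25; a_2 = 9.25; b_2 = 11.75; c_2 = 6.5; t_2 = 2.5; a_3 = 12; b_3 = 9; c_3 = 13; p_3 = 5; q_3 = 5.75; a_4 = 4.25; b_4 = 4.75; c_4 = 4; s_4 = 4.25; a_5 = 15.25; b_5 = 5.25; c_5 = 4.5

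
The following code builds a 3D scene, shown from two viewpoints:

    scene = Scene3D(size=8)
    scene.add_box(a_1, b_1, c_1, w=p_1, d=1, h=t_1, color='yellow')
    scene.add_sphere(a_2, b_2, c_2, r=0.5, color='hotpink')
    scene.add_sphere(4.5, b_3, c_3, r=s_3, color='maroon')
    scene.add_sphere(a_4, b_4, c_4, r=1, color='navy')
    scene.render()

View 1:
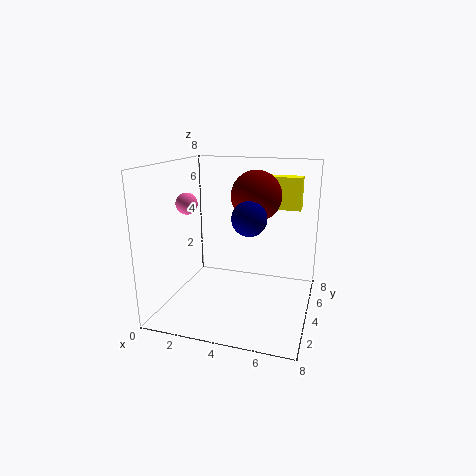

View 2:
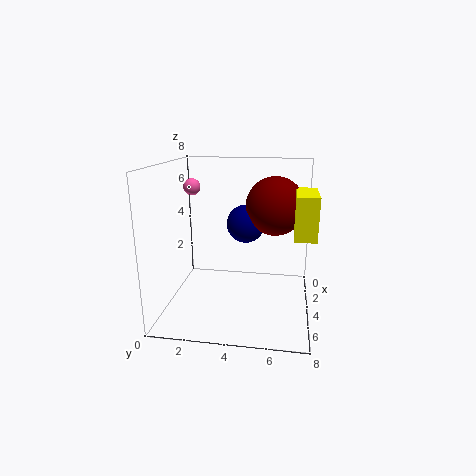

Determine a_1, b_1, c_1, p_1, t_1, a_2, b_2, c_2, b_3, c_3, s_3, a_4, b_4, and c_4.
a_1 = 4.5
b_1 = 7
c_1 = 5
p_1 = 2.5
t_1 = 2
a_2 = 2.5
b_2 = 1
c_2 = 6.5
b_3 = 6
c_3 = 6
s_3 = 1.5
a_4 = 4.5
b_4 = 4.5
c_4 = 5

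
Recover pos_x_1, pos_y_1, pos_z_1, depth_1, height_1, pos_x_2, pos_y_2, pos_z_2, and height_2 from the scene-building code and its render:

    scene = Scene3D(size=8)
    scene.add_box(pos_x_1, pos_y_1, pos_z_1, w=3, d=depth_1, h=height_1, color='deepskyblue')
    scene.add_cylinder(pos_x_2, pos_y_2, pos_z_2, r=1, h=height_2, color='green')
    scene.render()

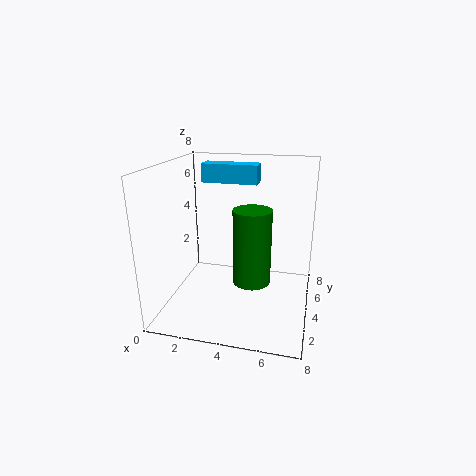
pos_x_1 = 2
pos_y_1 = 4
pos_z_1 = 7
depth_1 = 1
height_1 = 1
pos_x_2 = 5
pos_y_2 = 3
pos_z_2 = 2
height_2 = 4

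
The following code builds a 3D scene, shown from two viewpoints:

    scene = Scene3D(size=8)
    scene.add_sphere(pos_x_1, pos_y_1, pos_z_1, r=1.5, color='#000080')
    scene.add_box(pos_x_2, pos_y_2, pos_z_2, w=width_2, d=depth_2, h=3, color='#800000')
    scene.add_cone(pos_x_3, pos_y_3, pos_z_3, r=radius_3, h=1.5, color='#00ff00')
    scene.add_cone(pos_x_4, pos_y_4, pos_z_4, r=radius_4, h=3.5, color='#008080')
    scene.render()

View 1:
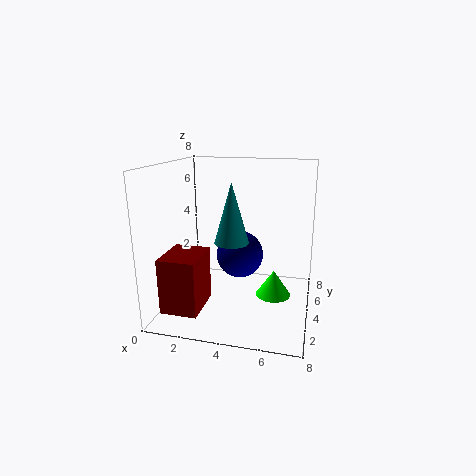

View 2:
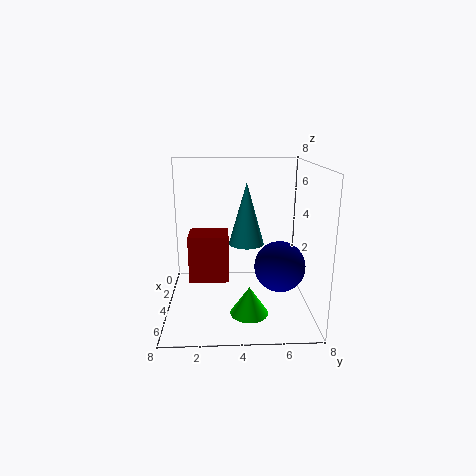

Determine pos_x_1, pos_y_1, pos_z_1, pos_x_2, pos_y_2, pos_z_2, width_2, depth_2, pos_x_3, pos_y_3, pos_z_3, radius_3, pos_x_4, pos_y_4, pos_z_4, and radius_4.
pos_x_1 = 3.5, pos_y_1 = 6.5, pos_z_1 = 2, pos_x_2 = 0.5, pos_y_2 = 1, pos_z_2 = 0.5, width_2 = 2, depth_2 = 2.5, pos_x_3 = 6, pos_y_3 = 4.5, pos_z_3 = 0.5, radius_3 = 1, pos_x_4 = 3.5, pos_y_4 = 4.5, pos_z_4 = 3.5, radius_4 = 1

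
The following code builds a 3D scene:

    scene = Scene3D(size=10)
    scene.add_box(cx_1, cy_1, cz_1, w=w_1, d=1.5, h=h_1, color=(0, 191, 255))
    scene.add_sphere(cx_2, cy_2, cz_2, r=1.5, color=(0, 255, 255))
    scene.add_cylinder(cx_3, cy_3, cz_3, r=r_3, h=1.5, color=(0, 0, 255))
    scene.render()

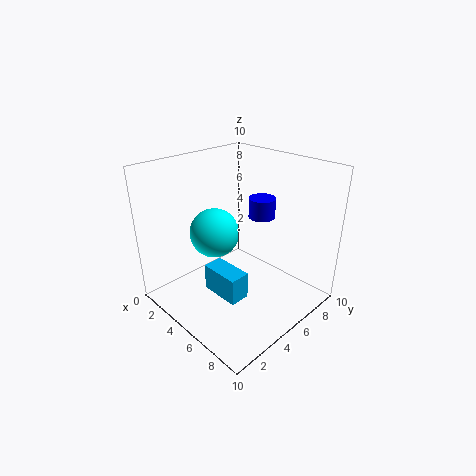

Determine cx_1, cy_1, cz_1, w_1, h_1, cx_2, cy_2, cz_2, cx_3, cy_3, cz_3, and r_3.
cx_1 = 3, cy_1 = 3.5, cz_1 = 0.5, w_1 = 3, h_1 = 2, cx_2 = 5.5, cy_2 = 2.5, cz_2 = 6.5, cx_3 = 4.5, cy_3 = 8, cz_3 = 5.5, r_3 = 1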